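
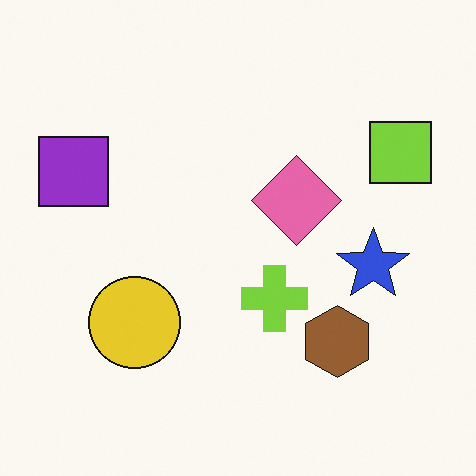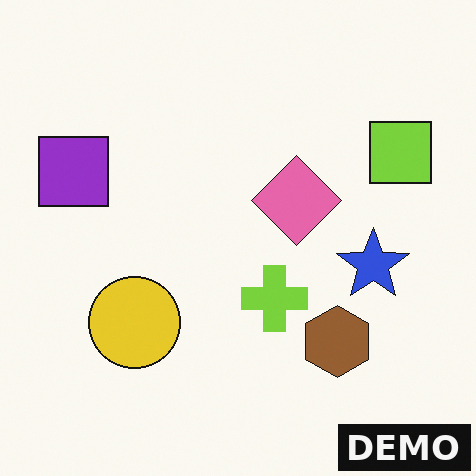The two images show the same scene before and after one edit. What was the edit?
Watermarked with the text "DEMO" in the lower-right corner.

A dark label reading "DEMO" appears in the lower-right corner.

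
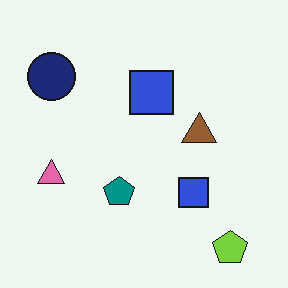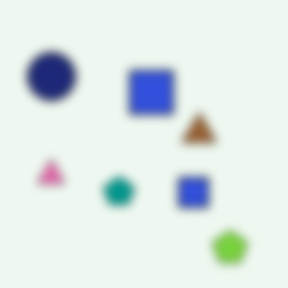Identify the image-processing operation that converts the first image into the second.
Heavily blurred.

Shape edges and outlines are uniformly softened across the whole image.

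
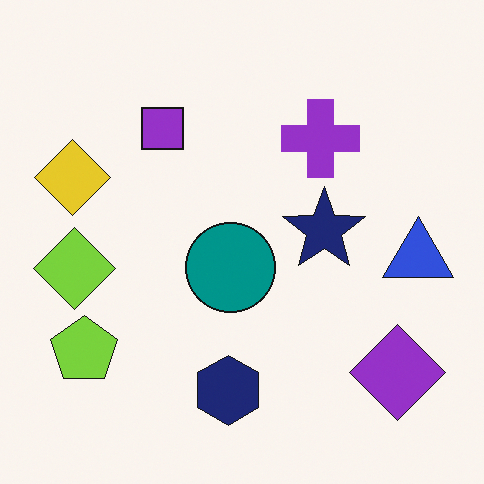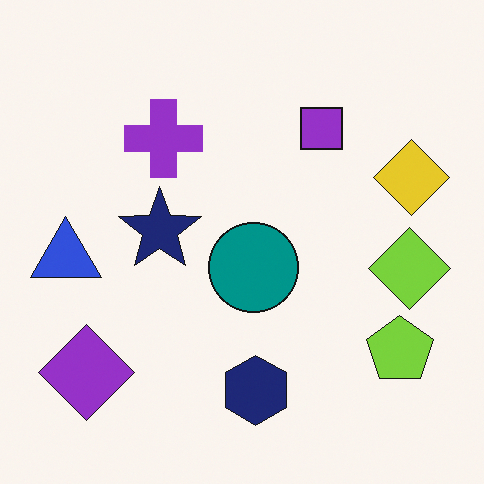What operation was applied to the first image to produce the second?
It was flipped horizontally (left ↔ right).

The blue triangle is in the right of the first image and the left of the second — shapes on opposite sides of the vertical midline have swapped in a mirror flip.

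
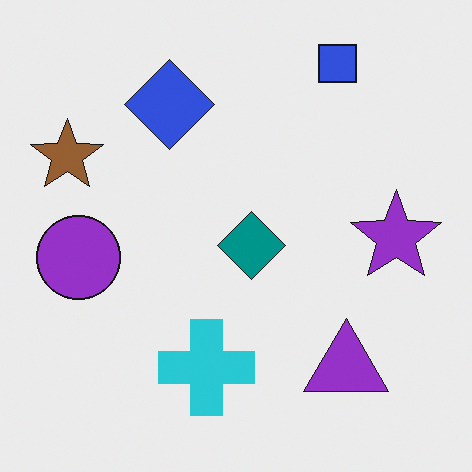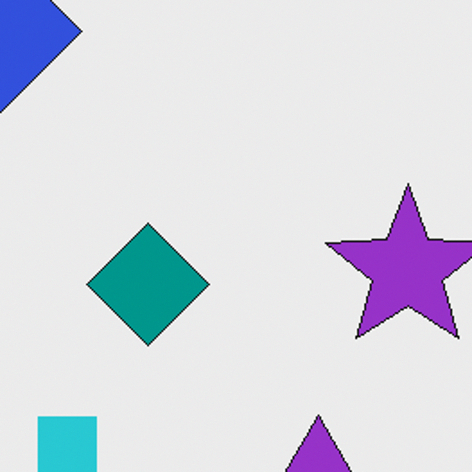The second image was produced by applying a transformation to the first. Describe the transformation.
The transformation is: cropped to a noticeably smaller region and rescaled.

The visible shapes are larger and the field of view is narrower; shapes near the original edges may be partly or wholly outside the frame — a crop-and-rescale.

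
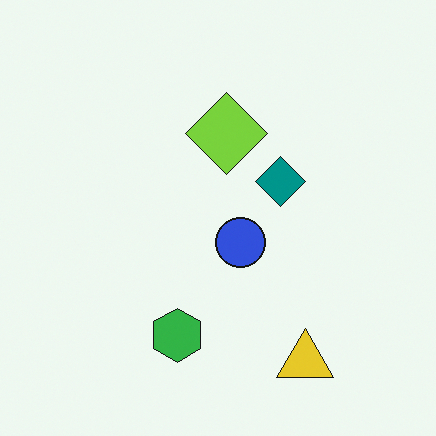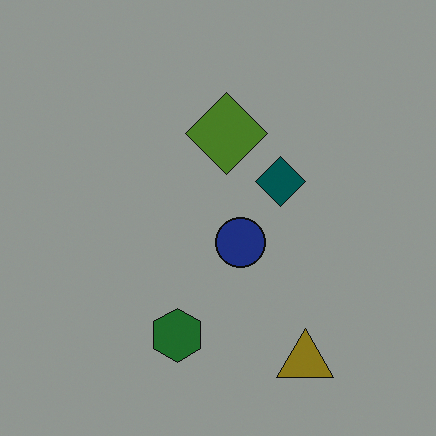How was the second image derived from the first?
Darkened a lot.

Every pixel — background and shapes alike — is uniformly darkened.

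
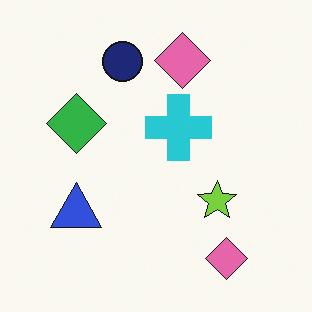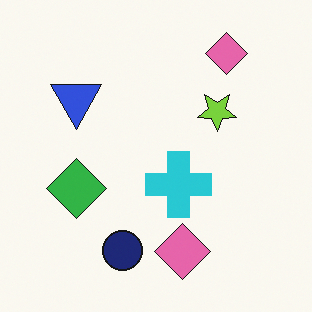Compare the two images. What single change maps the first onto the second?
The image was flipped vertically (top ↔ bottom).

The navy circle is in the top of the first image and the bottom of the second — shapes on opposite sides of the horizontal midline have swapped in a mirror flip.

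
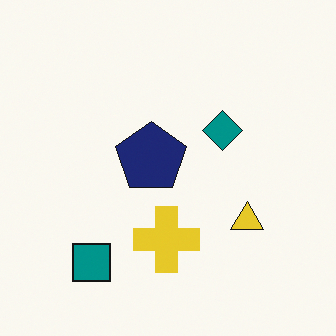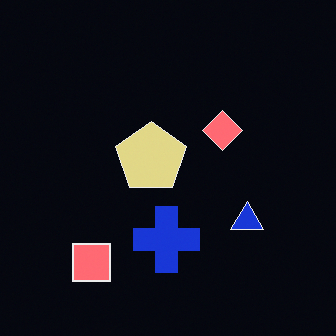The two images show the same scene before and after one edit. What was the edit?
The second image is the first color-inverted (negative).

The light background has become dark and every shape's color is its complement — a photographic negative.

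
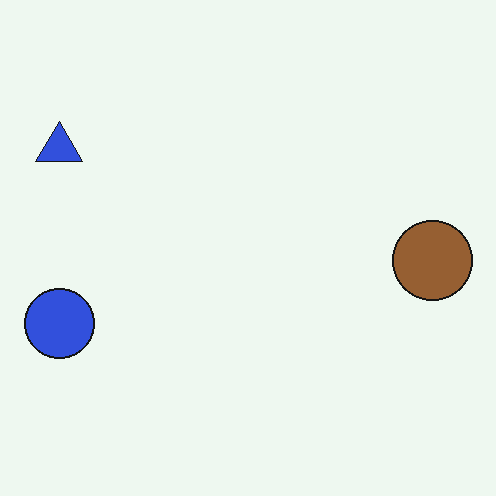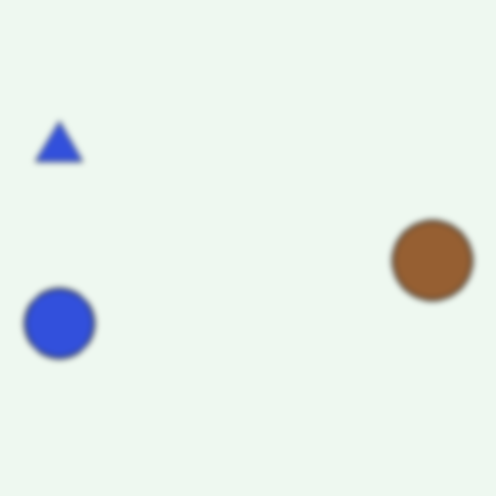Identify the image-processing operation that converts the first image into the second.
The image was moderately blurred.

Shape edges and outlines are uniformly softened across the whole image.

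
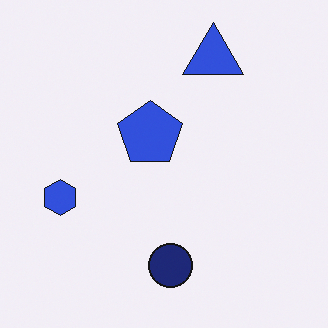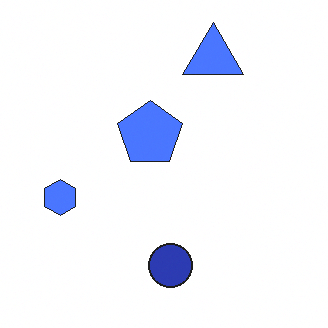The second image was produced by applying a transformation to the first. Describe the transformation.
It was noticeably brightened.

Every pixel — background and shapes alike — is uniformly brightened.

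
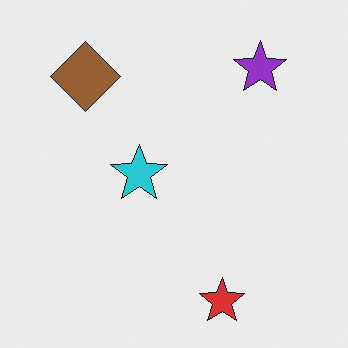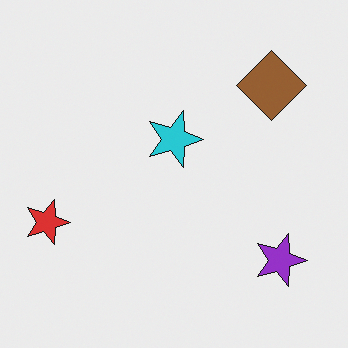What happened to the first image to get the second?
The transformation is: rotated 90° clockwise.

The purple star sits in the top-right of the first image and the bottom-right of the second — consistent with a whole-image 90° clockwise rotation.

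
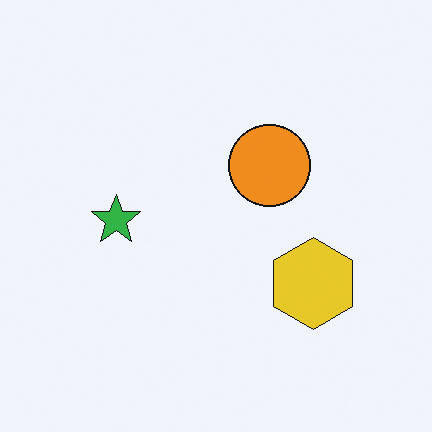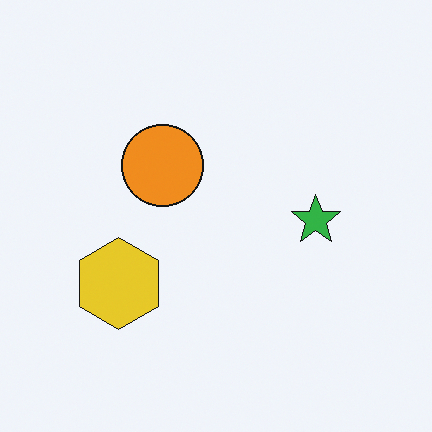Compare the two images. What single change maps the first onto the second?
The second image is the first flipped horizontally (left ↔ right).

The green star is in the left of the first image and the right of the second — shapes on opposite sides of the vertical midline have swapped in a mirror flip.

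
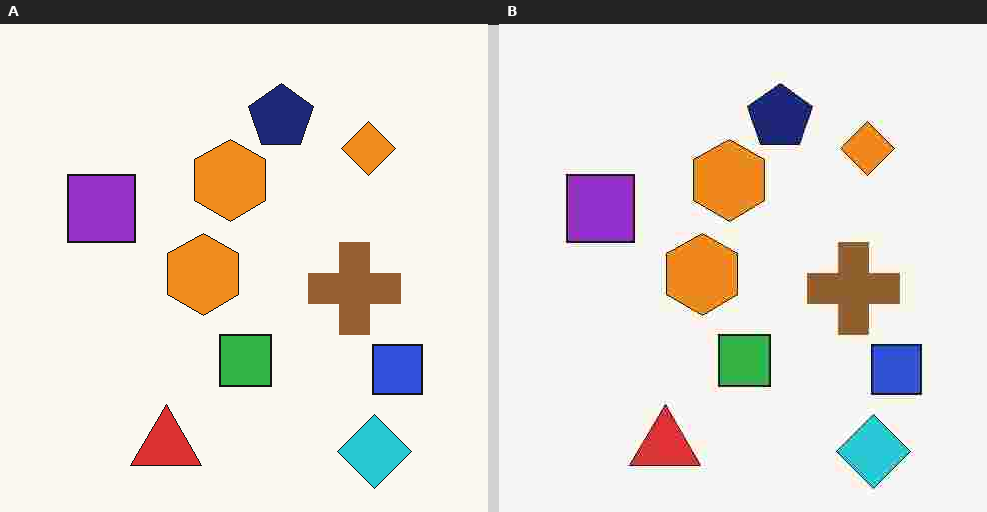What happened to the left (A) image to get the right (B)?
The right (B) image is the left (A) degraded with heavy JPEG compression.

Blocky 8×8 compression artifacts appear around shape edges and the flat background shows ringing — characteristic JPEG degradation.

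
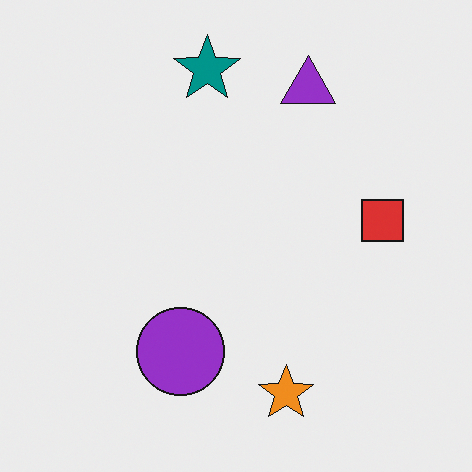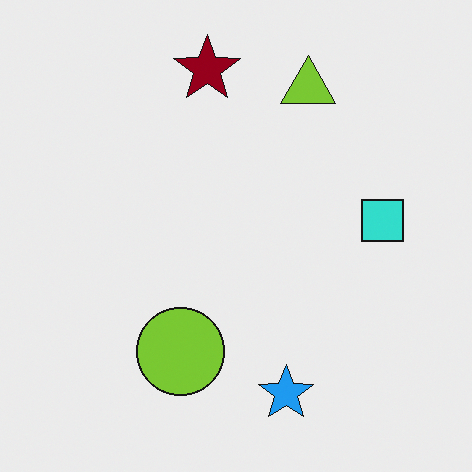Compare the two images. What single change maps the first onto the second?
The second image is the first hue-shifted by a large amount.

Every shape's color has rotated by the same amount around the hue wheel — a uniform hue shift.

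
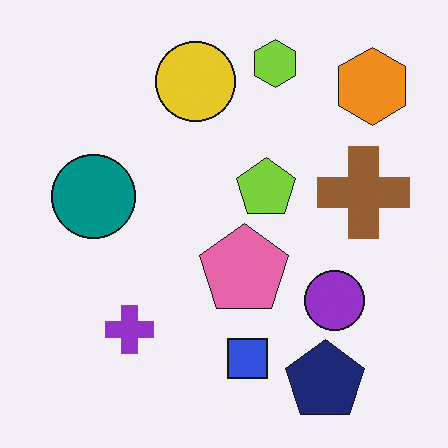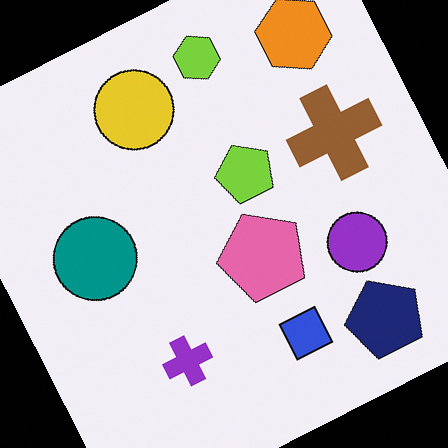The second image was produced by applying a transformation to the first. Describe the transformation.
The image was rotated counter-clockwise by a moderate amount.

Every shape is tilted by the same angle and the image corners show triangular fill wedges — a whole-image rotation by a non-right angle.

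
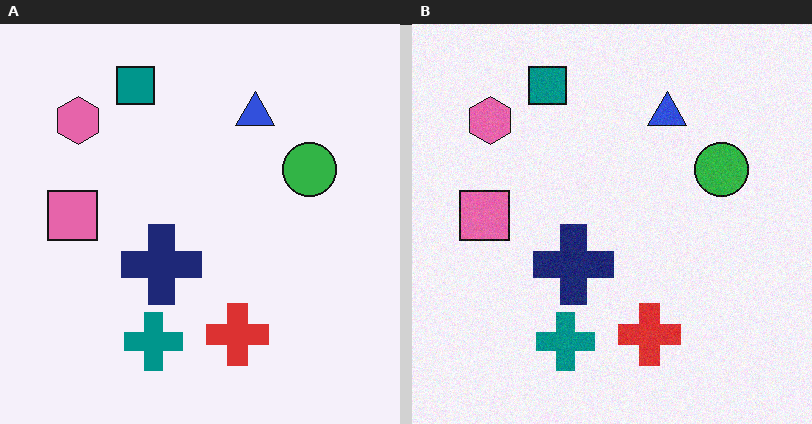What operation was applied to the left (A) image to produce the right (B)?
This is the original image degraded with a light layer of grain.

Random speckle covers the whole image, including the flat background.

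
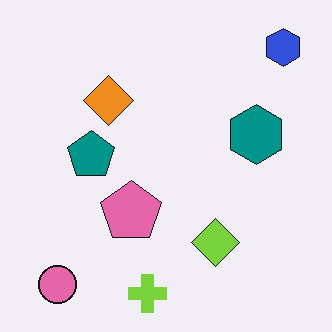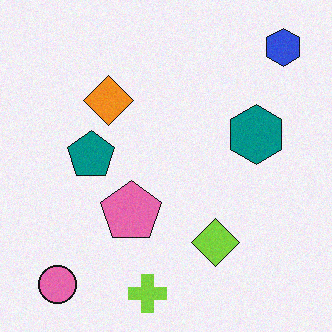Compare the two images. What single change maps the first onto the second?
Degraded with a light layer of grain.

Random speckle covers the whole image, including the flat background.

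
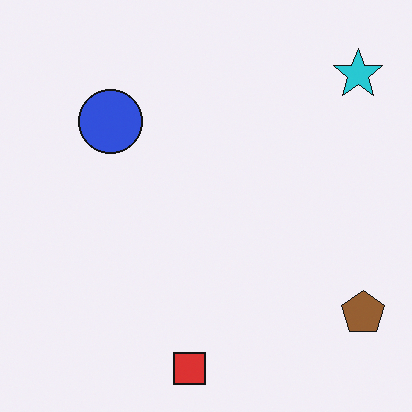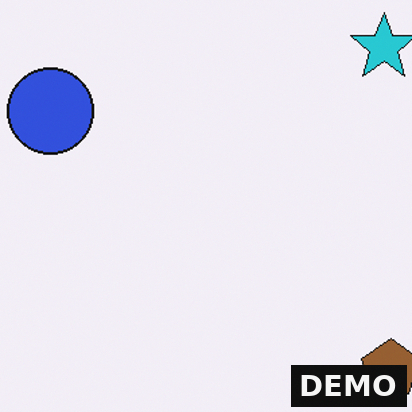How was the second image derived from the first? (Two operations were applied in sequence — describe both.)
The transformation is: cropped slightly and scaled back up, then watermarked with the text "DEMO" in the lower-right corner.

The visible shapes are larger and the field of view is narrower; shapes near the original edges may be partly or wholly outside the frame — a crop-and-rescale. A dark label reading "DEMO" appears in the lower-right corner.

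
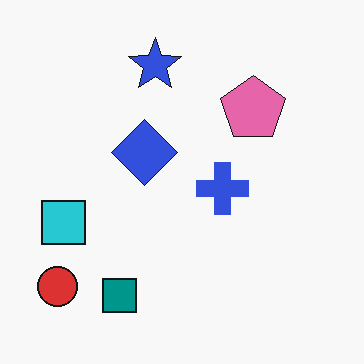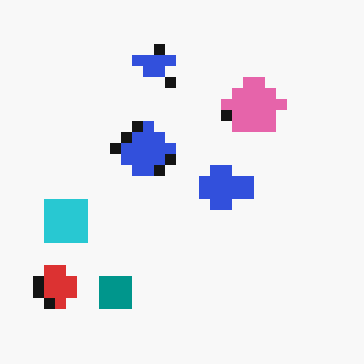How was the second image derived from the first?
The second image is the first coarsely pixelated.

Shapes are reduced to large square blocks; fine edges and outlines are lost — a downscale-then-upscale (mosaic) effect.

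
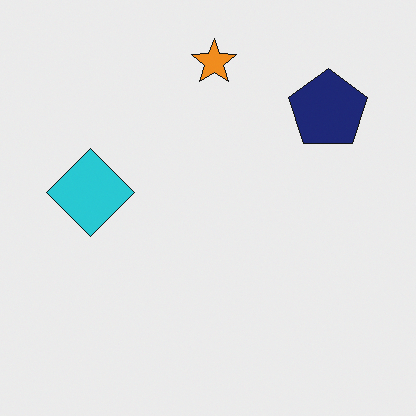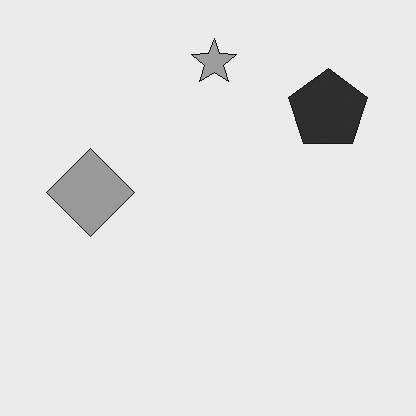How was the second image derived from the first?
It was converted to grayscale.

All color is removed — every shape is now a shade of grey.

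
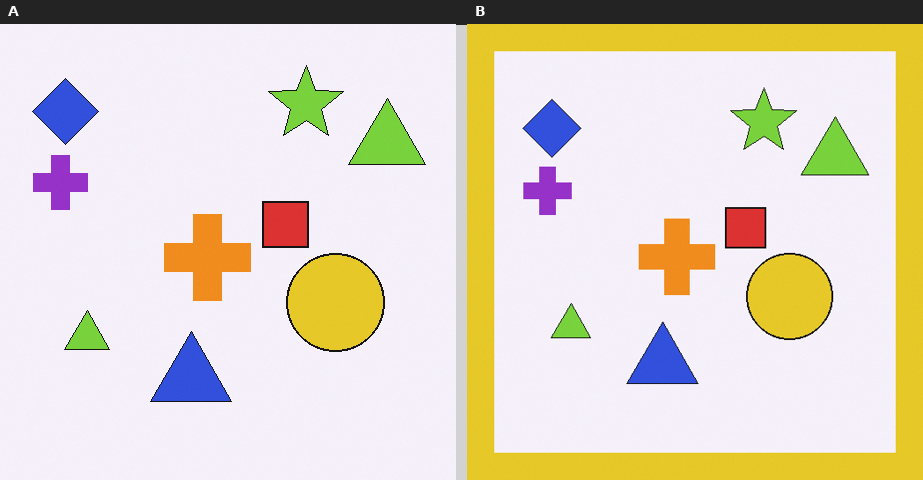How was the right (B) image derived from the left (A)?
The image was framed with a yellow border.

A solid yellow frame runs around the edge of the right (B) image, with the content slightly shrunk inside it.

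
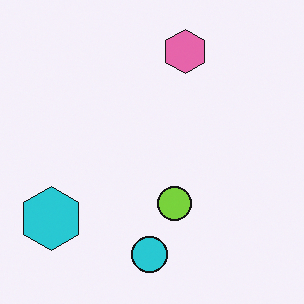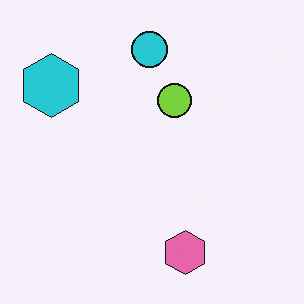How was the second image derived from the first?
The transformation is: flipped vertically (top ↔ bottom).

The cyan circle is in the bottom of the first image and the top of the second — shapes on opposite sides of the horizontal midline have swapped in a mirror flip.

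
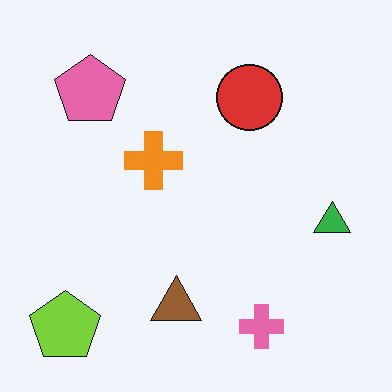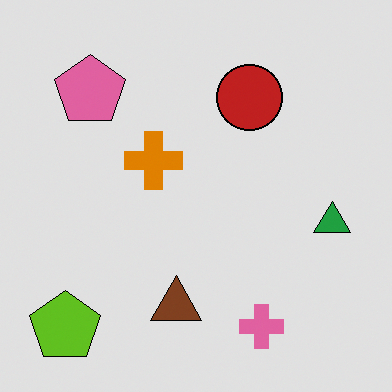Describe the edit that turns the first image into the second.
This is the original image posterized to a reduced palette.

Each flat color has snapped to a coarser quantized level — most visibly, the near-white background has dropped to a flat grey.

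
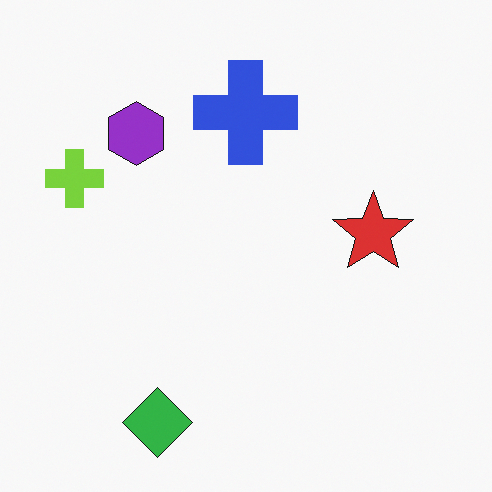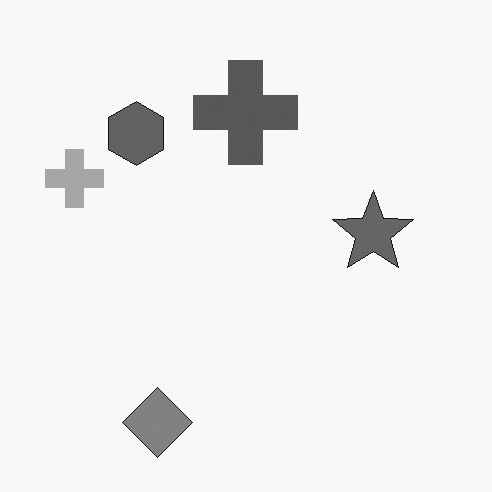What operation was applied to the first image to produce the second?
The transformation is: converted to grayscale.

All color is removed — every shape is now a shade of grey.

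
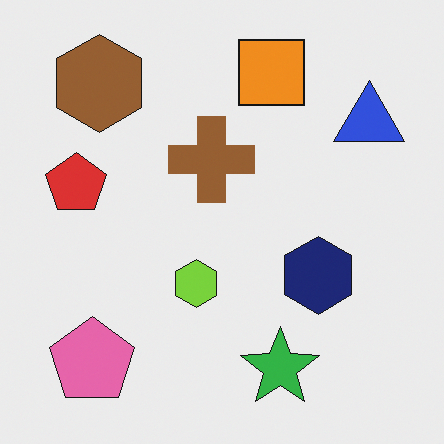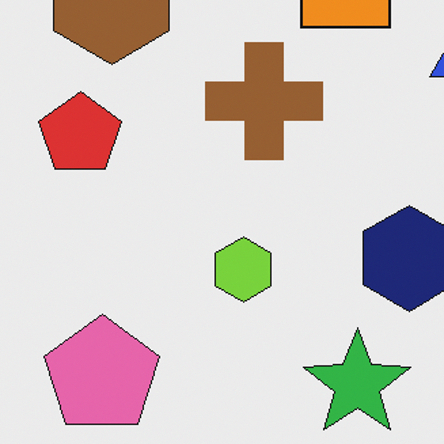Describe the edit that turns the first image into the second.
The second image is the first cropped to a modestly smaller region and rescaled.

The visible shapes are larger and the field of view is narrower; shapes near the original edges may be partly or wholly outside the frame — a crop-and-rescale.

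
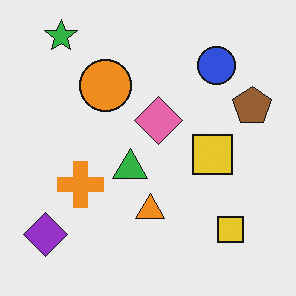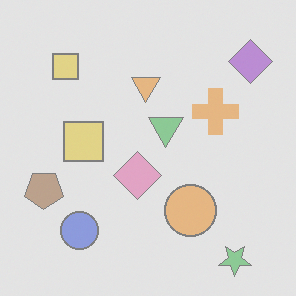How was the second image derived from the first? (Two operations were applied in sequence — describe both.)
The image was rotated 180°, then washed out (contrast reduced).

The green star sits in the top-left of the first image and the bottom-right of the second — consistent with a whole-image 180° rotation. Tones are pushed toward mid-grey across the whole image — a global contrast change.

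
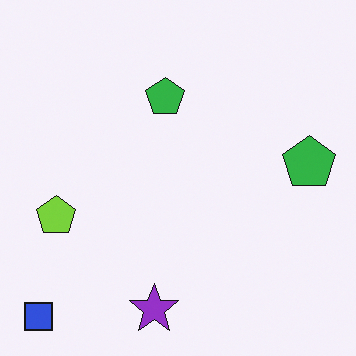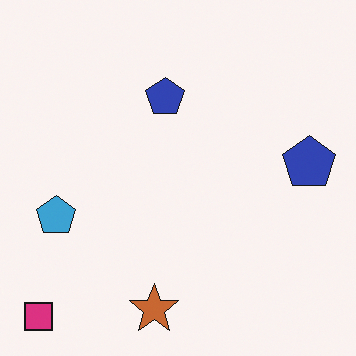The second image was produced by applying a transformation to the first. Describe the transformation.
Hue-shifted noticeably.

Every shape's color has rotated by the same amount around the hue wheel — a uniform hue shift.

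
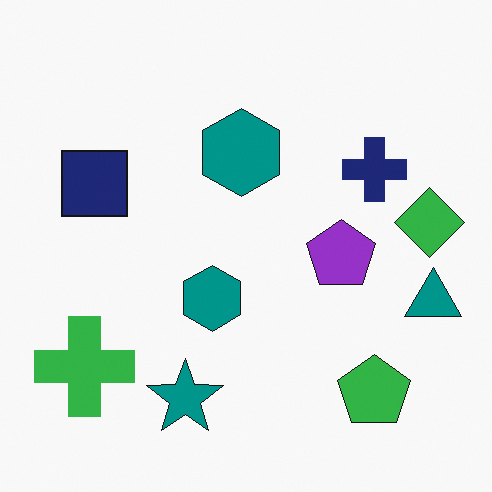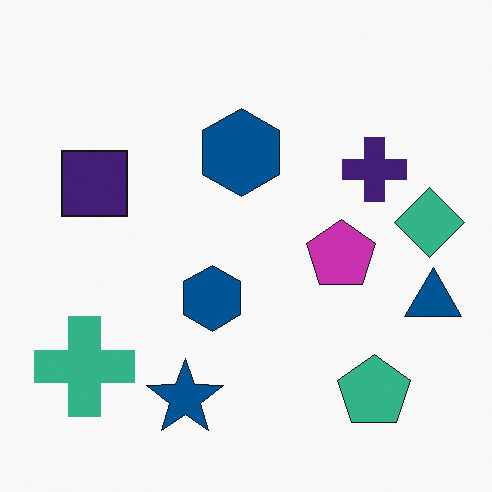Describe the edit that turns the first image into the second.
This is the original image hue-shifted slightly.

Every shape's color has rotated by the same amount around the hue wheel — a uniform hue shift.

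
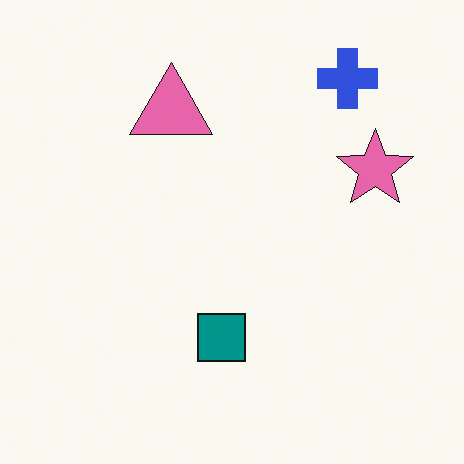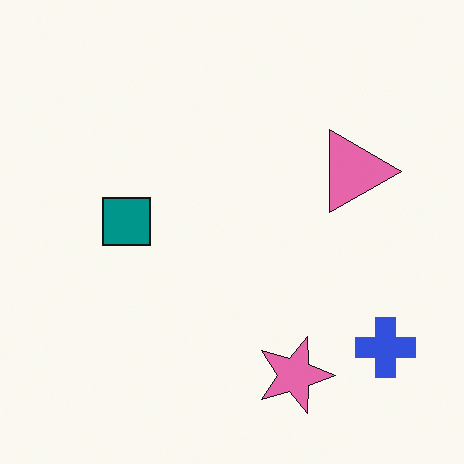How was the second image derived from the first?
The second image is the first rotated 90° clockwise.

The blue cross sits in the top-right of the first image and the bottom-right of the second — consistent with a whole-image 90° clockwise rotation.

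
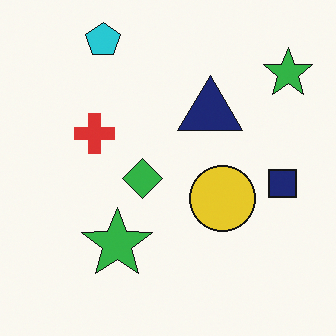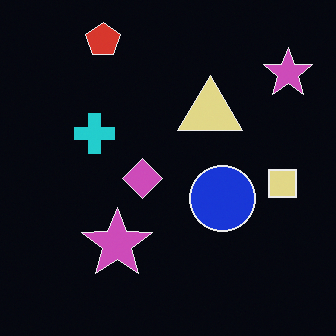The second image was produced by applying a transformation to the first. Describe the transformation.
The transformation is: color-inverted (negative).

The light background has become dark and every shape's color is its complement — a photographic negative.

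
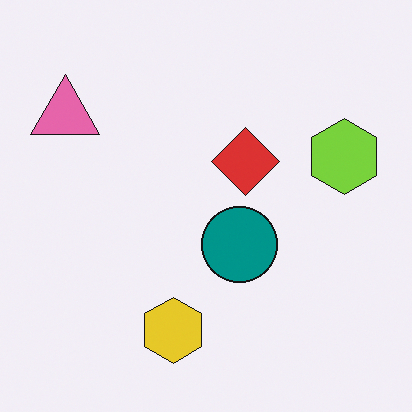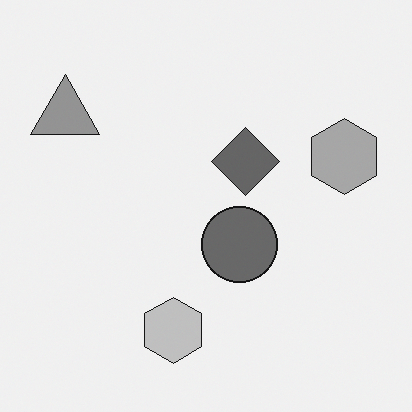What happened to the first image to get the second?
Converted to grayscale.

All color is removed — every shape is now a shade of grey.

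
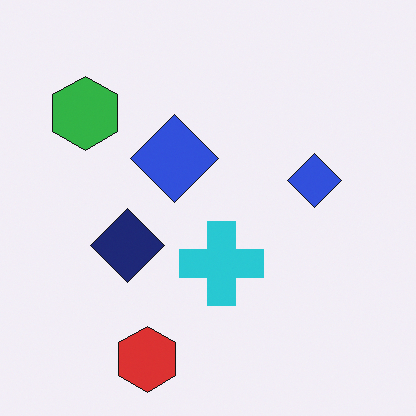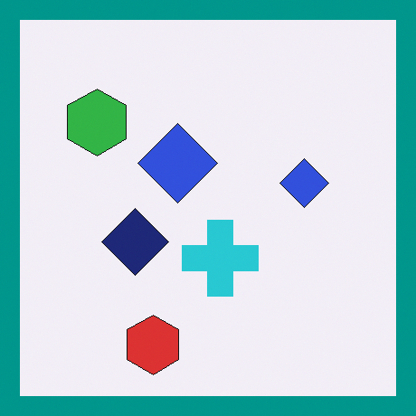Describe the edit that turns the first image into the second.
The transformation is: framed with a teal border.

A solid teal frame runs around the edge of the second image, with the content slightly shrunk inside it.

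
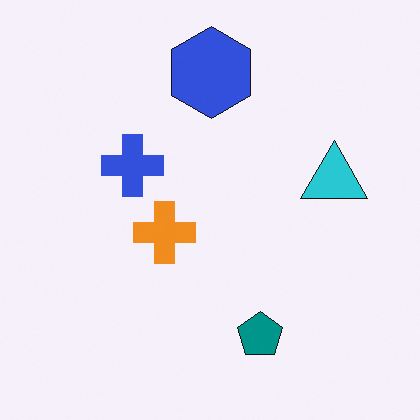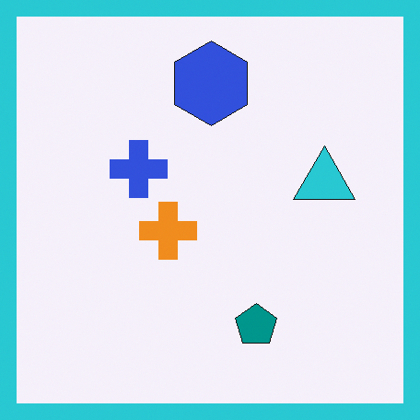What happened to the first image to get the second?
The image was framed with a cyan border.

A solid cyan frame runs around the edge of the second image, with the content slightly shrunk inside it.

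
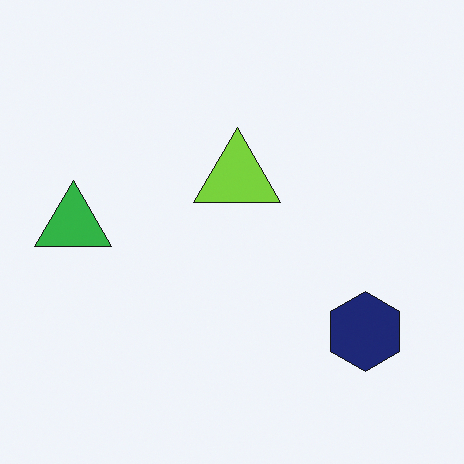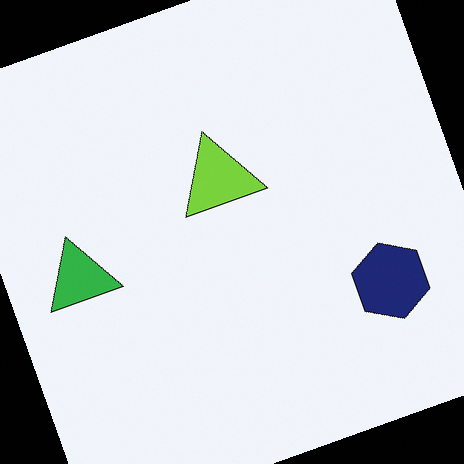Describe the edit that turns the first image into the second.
It was rotated counter-clockwise by a moderate amount.

Every shape is tilted by the same angle and the image corners show triangular fill wedges — a whole-image rotation by a non-right angle.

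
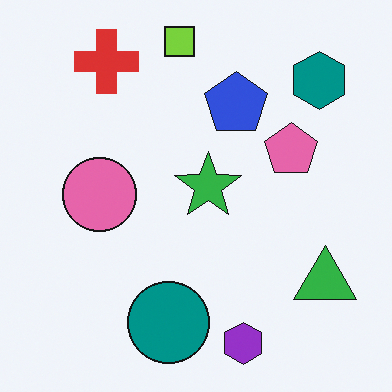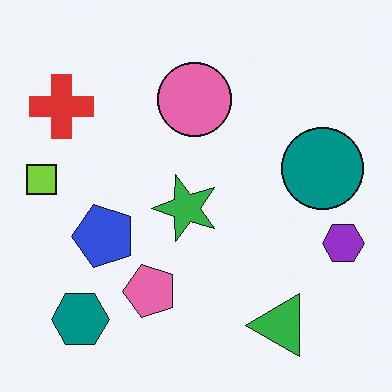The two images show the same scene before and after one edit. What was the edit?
The second image is the first transposed (reflected across the top-left ↔ bottom-right diagonal).

Shapes have swapped their row and column positions — what was in the top-right is now in the bottom-left — a diagonal reflection.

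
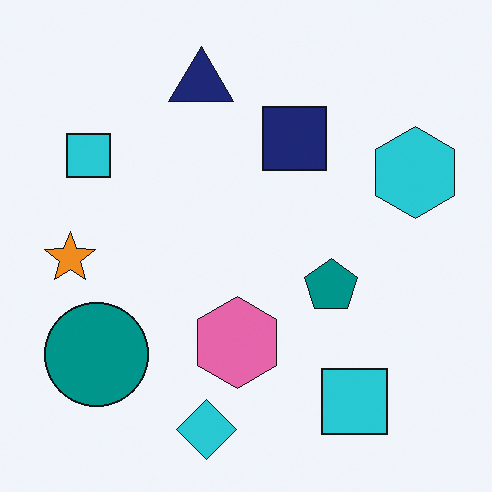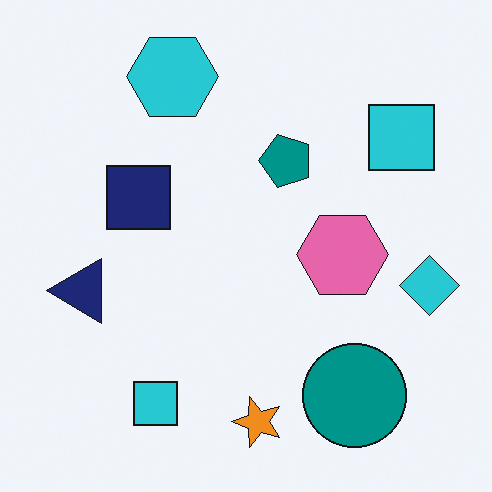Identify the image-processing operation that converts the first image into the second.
The transformation is: rotated 90° counter-clockwise.

The cyan diamond sits in the bottom of the first image and the right of the second — consistent with a whole-image 90° counter-clockwise rotation.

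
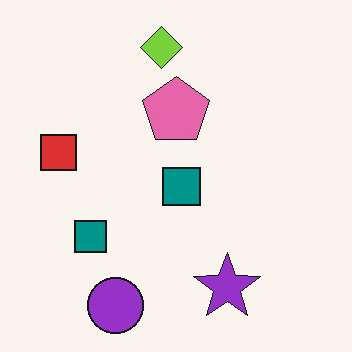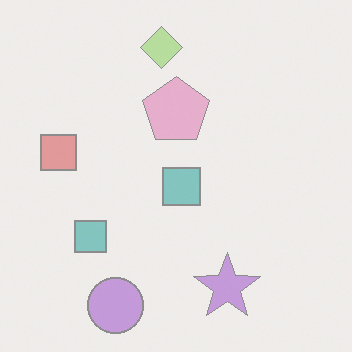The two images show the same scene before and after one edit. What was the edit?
It was washed out (contrast reduced).

Tones are pushed toward mid-grey across the whole image — a global contrast change.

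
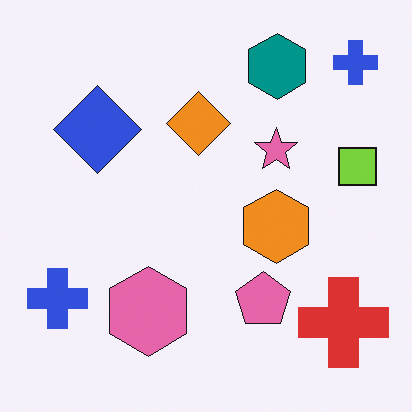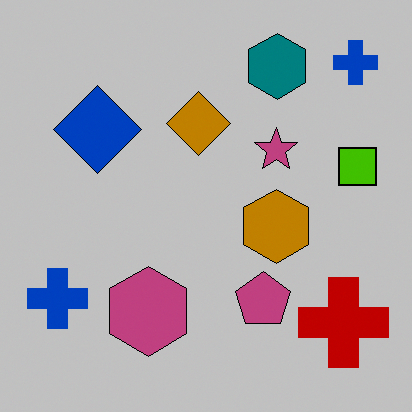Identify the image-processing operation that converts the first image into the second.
Aggressively posterized.

Each flat color has snapped to a coarser quantized level — most visibly, the near-white background has dropped to a flat grey.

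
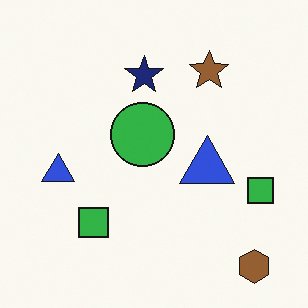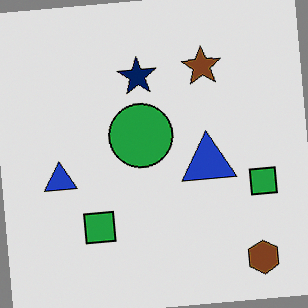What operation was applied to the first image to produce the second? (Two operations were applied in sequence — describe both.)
The image was rotated counter-clockwise by a few degrees, then moderately posterized.

Every shape is tilted by the same angle and the image corners show triangular fill wedges — a whole-image rotation by a non-right angle. Each flat color has snapped to a coarser quantized level — most visibly, the near-white background has dropped to a flat grey.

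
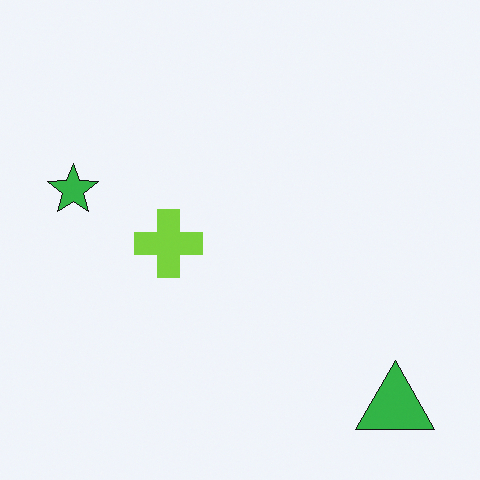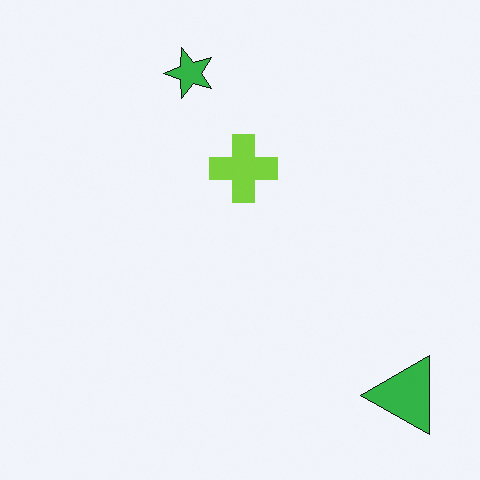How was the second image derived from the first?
The transformation is: transposed (reflected across the top-left ↔ bottom-right diagonal).

Shapes have swapped their row and column positions — what was in the top-right is now in the bottom-left — a diagonal reflection.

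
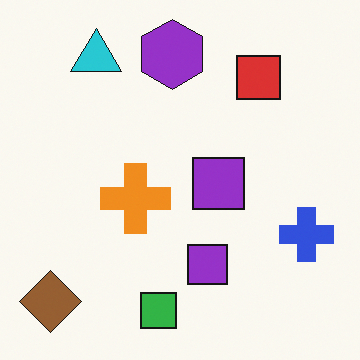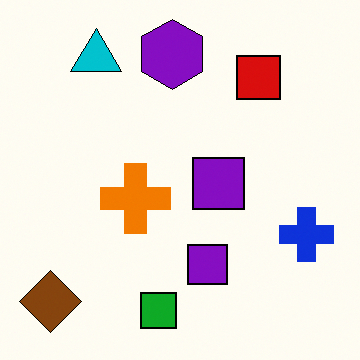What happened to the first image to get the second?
This is the original image given slightly increased contrast.

Tones are pushed away from mid-grey across the whole image — a global contrast change.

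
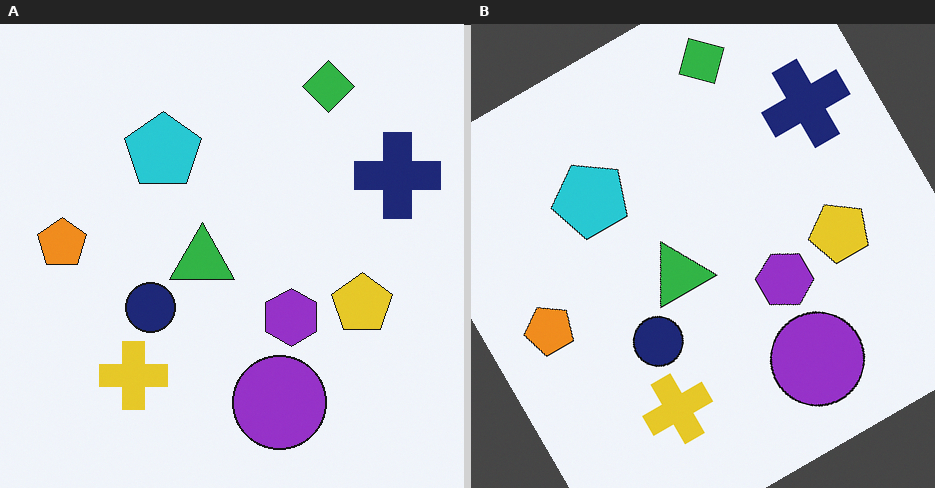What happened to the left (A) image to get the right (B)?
This is the original image rotated counter-clockwise by a large amount — several tens of degrees.

Every shape is tilted by the same angle and the image corners show triangular fill wedges — a whole-image rotation by a non-right angle.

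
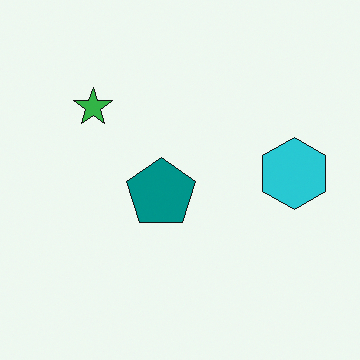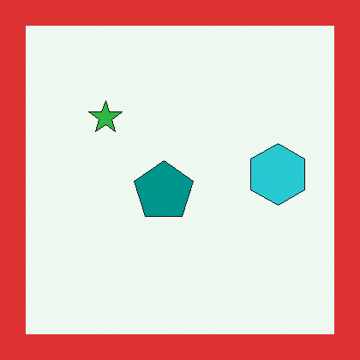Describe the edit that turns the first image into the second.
The second image is the first framed with a red border.

A solid red frame runs around the edge of the second image, with the content slightly shrunk inside it.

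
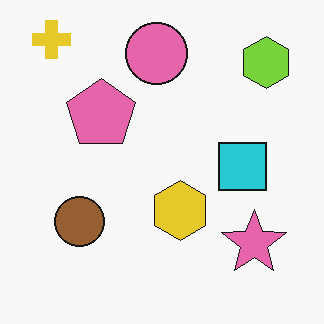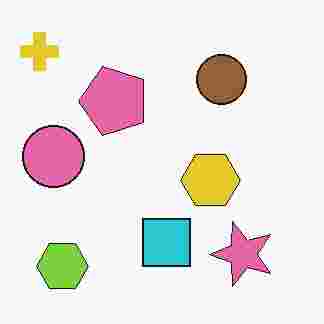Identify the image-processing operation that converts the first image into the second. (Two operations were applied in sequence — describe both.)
Heavily JPEG-compressed with obvious blocking artifacts, then transposed (reflected across the top-left ↔ bottom-right diagonal).

Blocky 8×8 compression artifacts appear around shape edges and the flat background shows ringing — characteristic JPEG degradation. Shapes have swapped their row and column positions — what was in the top-right is now in the bottom-left — a diagonal reflection.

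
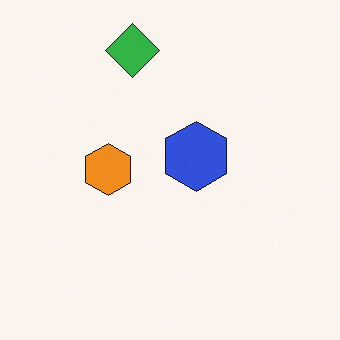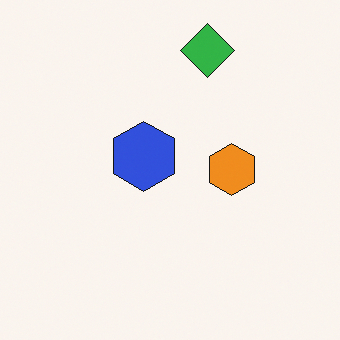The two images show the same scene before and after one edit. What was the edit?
The image was flipped horizontally (left ↔ right).

The orange hexagon is in the left of the first image and the right of the second — shapes on opposite sides of the vertical midline have swapped in a mirror flip.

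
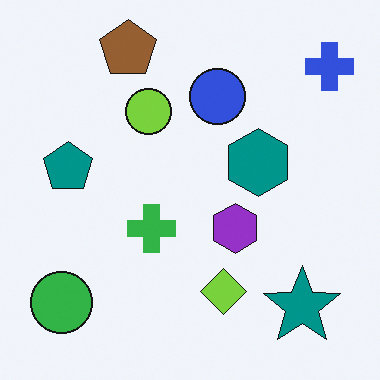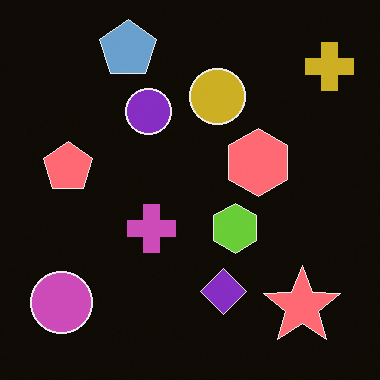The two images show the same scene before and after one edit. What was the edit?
The second image is the first color-inverted (negative).

The light background has become dark and every shape's color is its complement — a photographic negative.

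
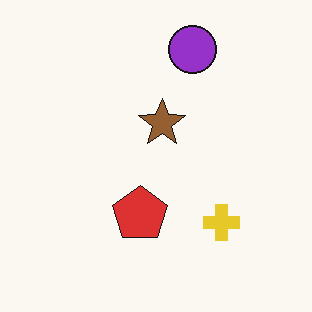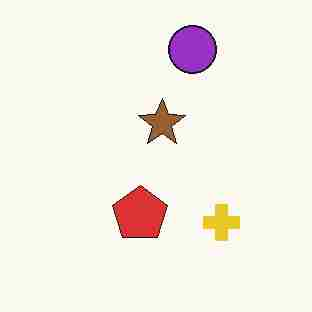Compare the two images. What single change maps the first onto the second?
Heavily JPEG-compressed with obvious blocking artifacts.

Blocky 8×8 compression artifacts appear around shape edges and the flat background shows ringing — characteristic JPEG degradation.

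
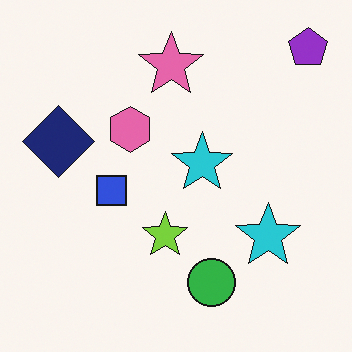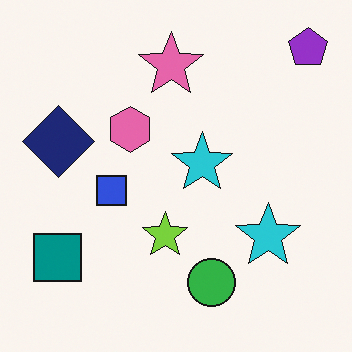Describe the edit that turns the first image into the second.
The transformation is: overlaid with an additional teal square.

A teal square appears in the second image that is absent from the first.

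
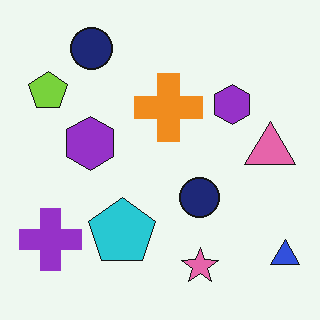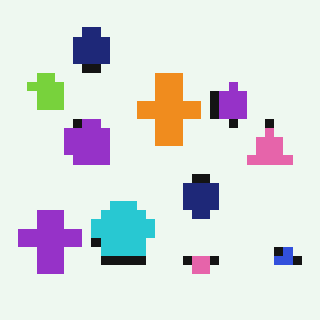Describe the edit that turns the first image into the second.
The image was heavily pixelated into large blocks.

Shapes are reduced to large square blocks; fine edges and outlines are lost — a downscale-then-upscale (mosaic) effect.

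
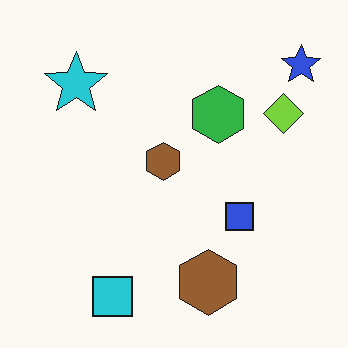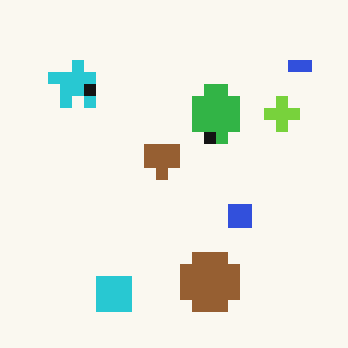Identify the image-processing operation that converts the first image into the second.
This is the original image coarsely pixelated.

Shapes are reduced to large square blocks; fine edges and outlines are lost — a downscale-then-upscale (mosaic) effect.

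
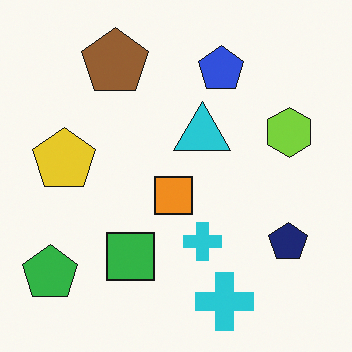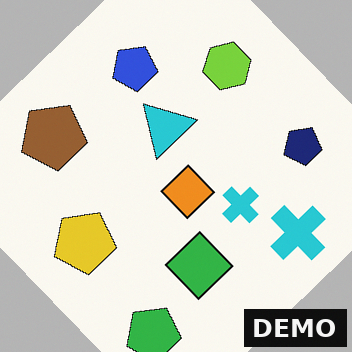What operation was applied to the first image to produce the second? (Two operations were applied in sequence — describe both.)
The image was rotated counter-clockwise by a large amount — several tens of degrees, then watermarked with the text "DEMO" in the lower-right corner.

Every shape is tilted by the same angle and the image corners show triangular fill wedges — a whole-image rotation by a non-right angle. A dark label reading "DEMO" appears in the lower-right corner.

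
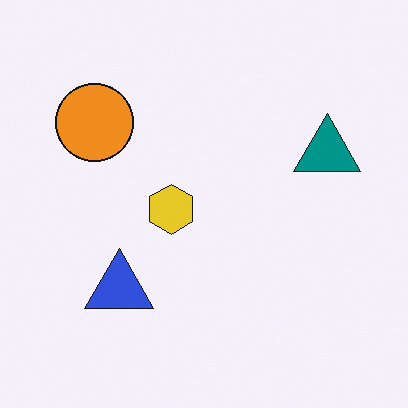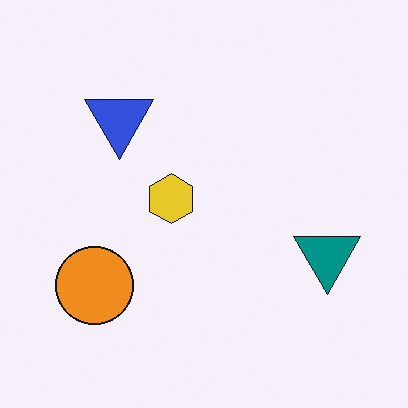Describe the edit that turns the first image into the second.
It was flipped vertically (top ↔ bottom).

The blue triangle is in the bottom-left of the first image and the top-left of the second — shapes on opposite sides of the horizontal midline have swapped in a mirror flip.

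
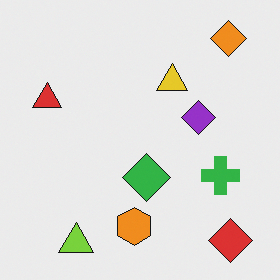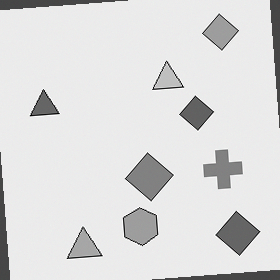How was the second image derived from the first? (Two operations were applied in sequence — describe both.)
Rotated counter-clockwise by a slight angle, then converted to grayscale.

Every shape is tilted by the same angle and the image corners show triangular fill wedges — a whole-image rotation by a non-right angle. All color is removed — every shape is now a shade of grey.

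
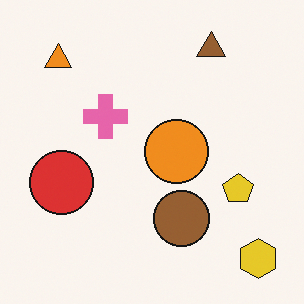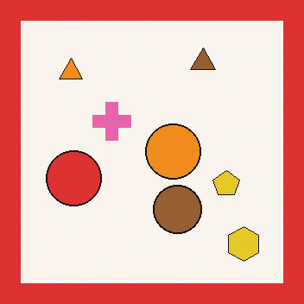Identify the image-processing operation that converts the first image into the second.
This is the original image framed with a red border.

A solid red frame runs around the edge of the second image, with the content slightly shrunk inside it.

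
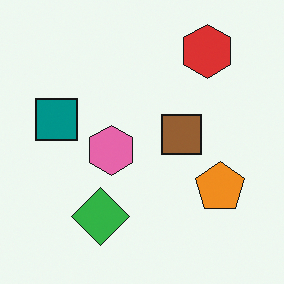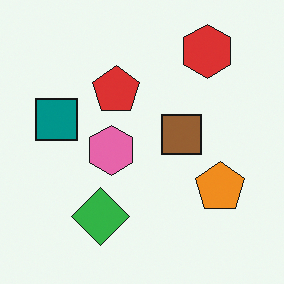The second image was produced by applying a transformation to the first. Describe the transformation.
The image was overlaid with an additional red pentagon.

A red pentagon appears in the second image that is absent from the first.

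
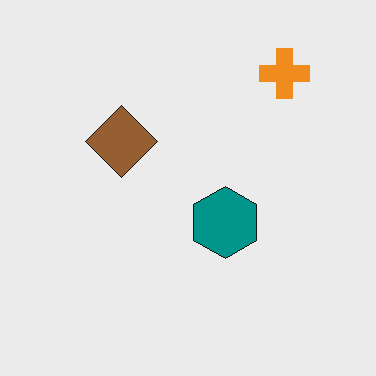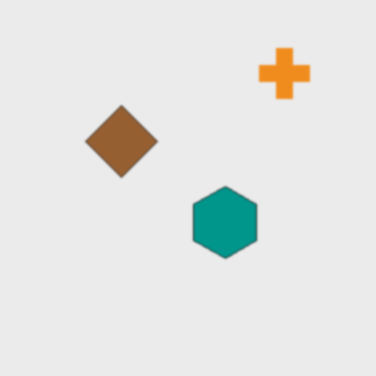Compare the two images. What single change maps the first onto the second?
Given a subtle gaussian blur.

Shape edges and outlines are uniformly softened across the whole image.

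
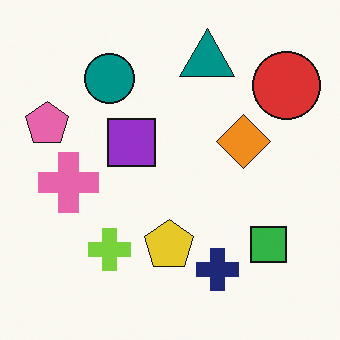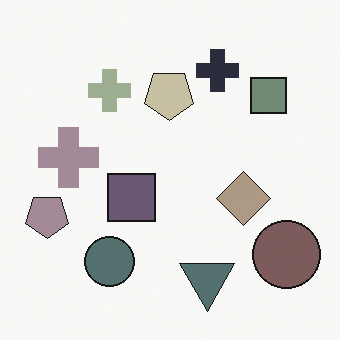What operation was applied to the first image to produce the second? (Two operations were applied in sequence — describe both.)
The image was heavily desaturated, then flipped vertically (top ↔ bottom).

All colors are more muted and greyish — a global saturation change. The teal triangle is in the top of the first image and the bottom of the second — shapes on opposite sides of the horizontal midline have swapped in a mirror flip.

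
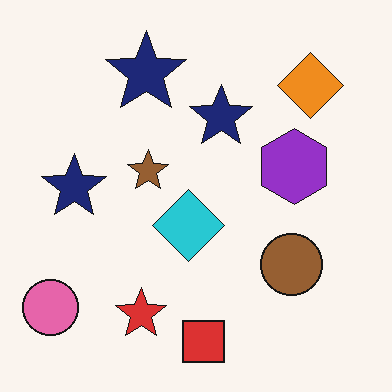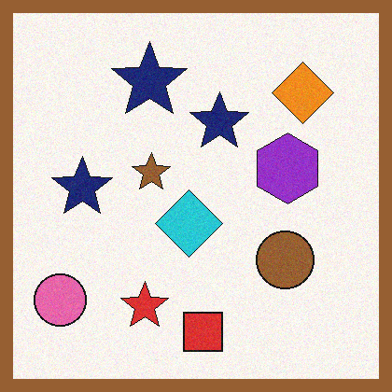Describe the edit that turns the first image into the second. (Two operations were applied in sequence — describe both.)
This is the original image degraded with a light layer of grain, then framed with a brown border.

Random speckle covers the whole image, including the flat background. A solid brown frame runs around the edge of the second image, with the content slightly shrunk inside it.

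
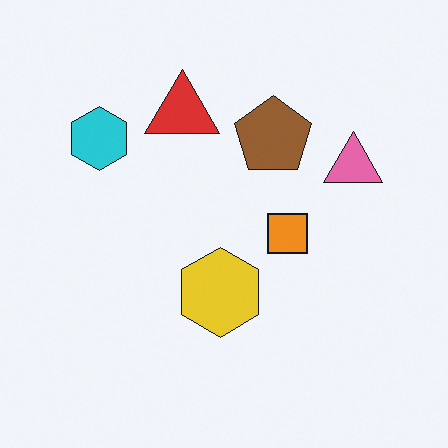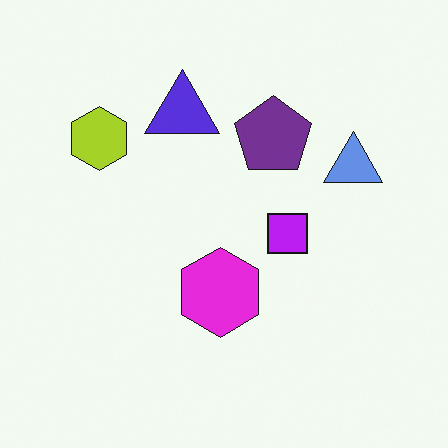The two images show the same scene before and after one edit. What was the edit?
Hue-shifted by a large amount.

Every shape's color has rotated by the same amount around the hue wheel — a uniform hue shift.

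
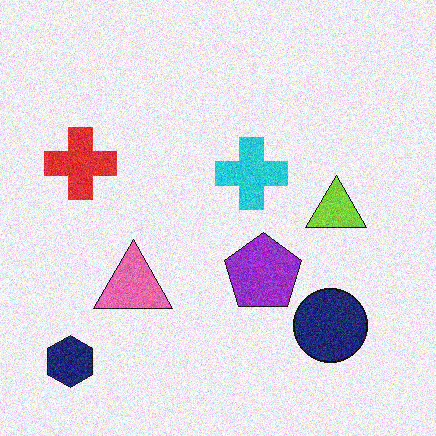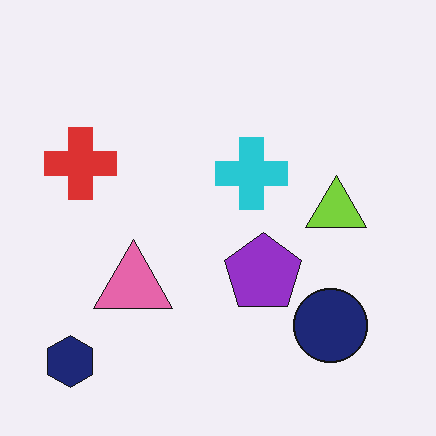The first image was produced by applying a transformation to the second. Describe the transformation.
The image was degraded with visible gaussian noise.

Random speckle covers the whole image, including the flat background.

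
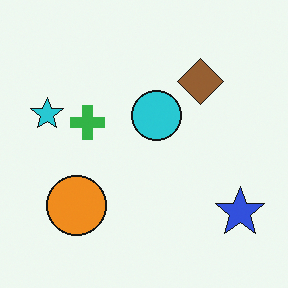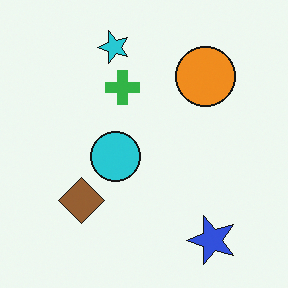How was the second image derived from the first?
It was transposed (reflected across the top-left ↔ bottom-right diagonal).

Shapes have swapped their row and column positions — what was in the top-right is now in the bottom-left — a diagonal reflection.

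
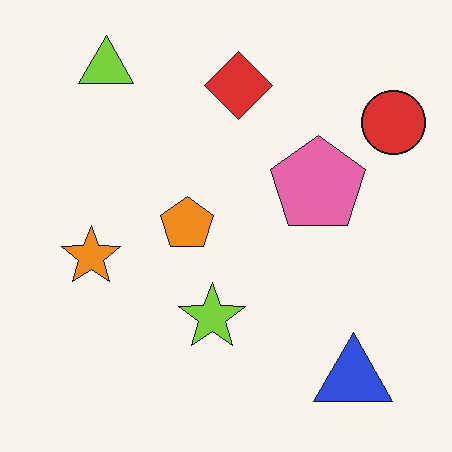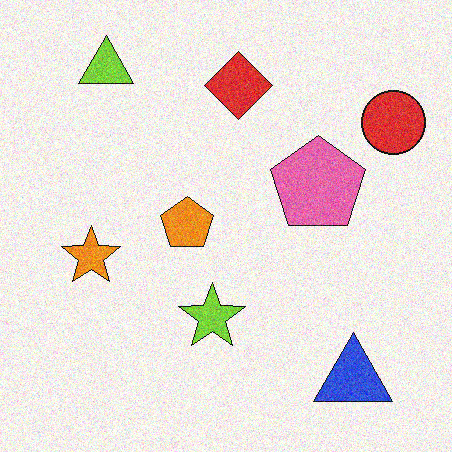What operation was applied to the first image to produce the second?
The image was degraded with visible gaussian noise.

Random speckle covers the whole image, including the flat background.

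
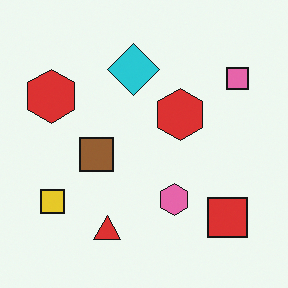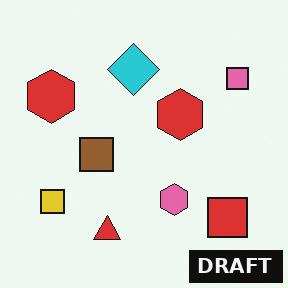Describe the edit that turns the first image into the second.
It was watermarked with the text "DRAFT" in the lower-right corner.

A dark label reading "DRAFT" appears in the lower-right corner.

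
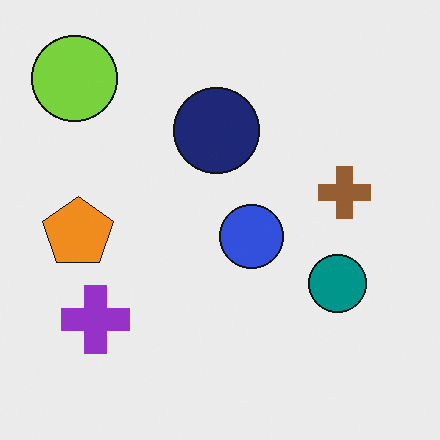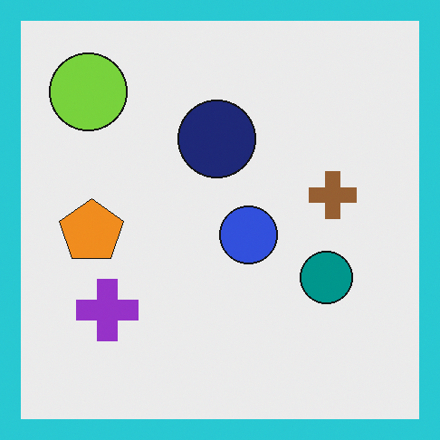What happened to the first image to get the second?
The transformation is: framed with a cyan border.

A solid cyan frame runs around the edge of the second image, with the content slightly shrunk inside it.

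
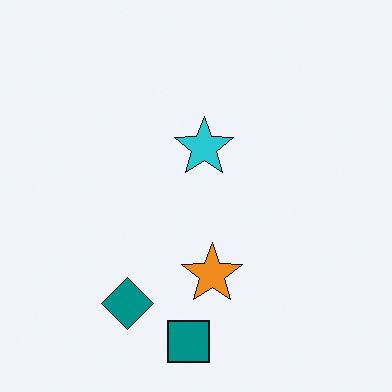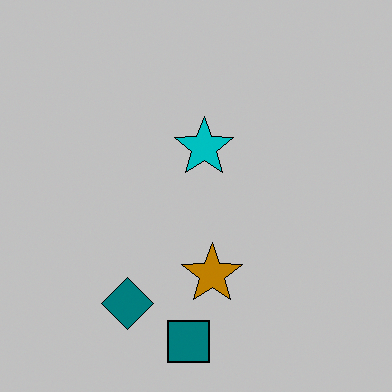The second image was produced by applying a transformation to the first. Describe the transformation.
The transformation is: heavily posterized to just a handful of flat colors.

Each flat color has snapped to a coarser quantized level — most visibly, the near-white background has dropped to a flat grey.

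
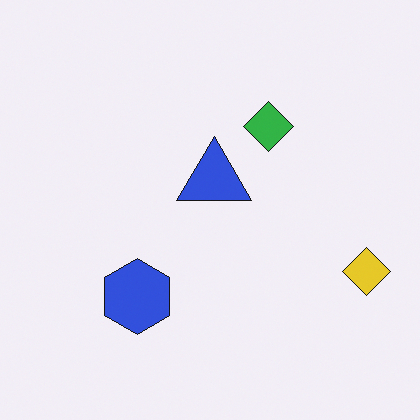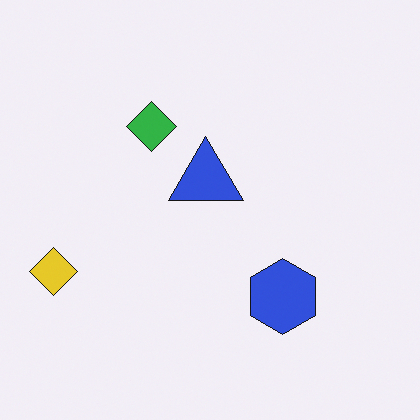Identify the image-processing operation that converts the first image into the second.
The transformation is: flipped horizontally (left ↔ right).

The yellow diamond is in the right of the first image and the left of the second — shapes on opposite sides of the vertical midline have swapped in a mirror flip.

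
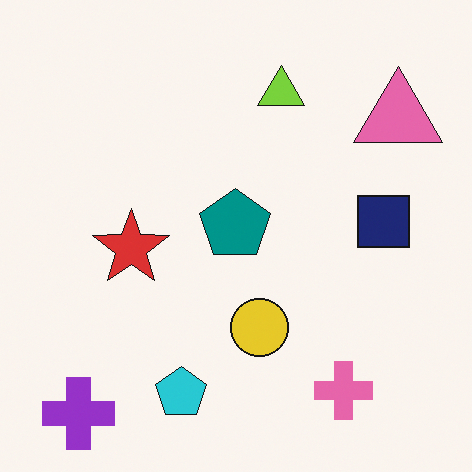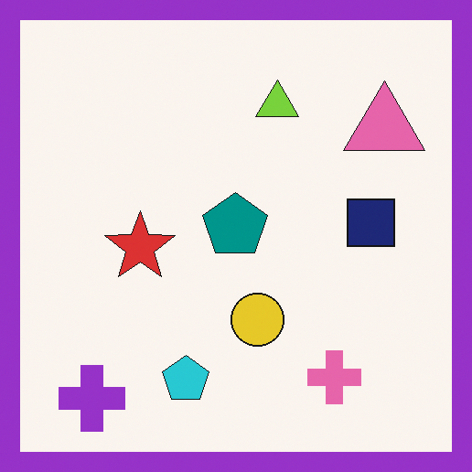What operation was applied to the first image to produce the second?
It was framed with a purple border.

A solid purple frame runs around the edge of the second image, with the content slightly shrunk inside it.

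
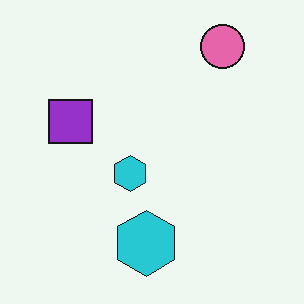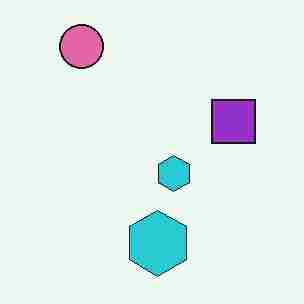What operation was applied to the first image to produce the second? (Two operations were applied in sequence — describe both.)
The image was flipped horizontally (left ↔ right), then degraded with heavy JPEG compression.

The purple square is in the left of the first image and the right of the second — shapes on opposite sides of the vertical midline have swapped in a mirror flip. Blocky 8×8 compression artifacts appear around shape edges and the flat background shows ringing — characteristic JPEG degradation.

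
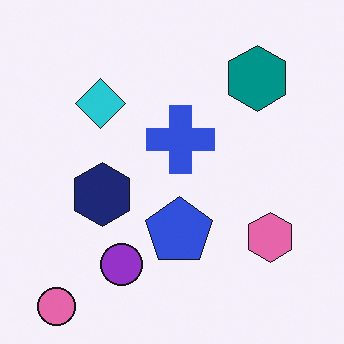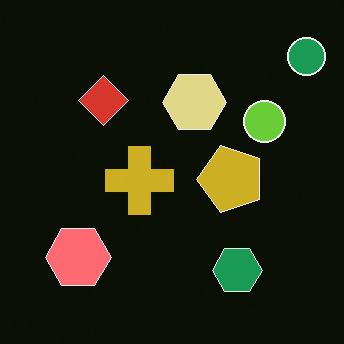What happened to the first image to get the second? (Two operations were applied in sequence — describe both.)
This is the original image color-inverted (negative), then transposed (reflected across the top-left ↔ bottom-right diagonal).

The light background has become dark and every shape's color is its complement — a photographic negative. Shapes have swapped their row and column positions — what was in the top-right is now in the bottom-left — a diagonal reflection.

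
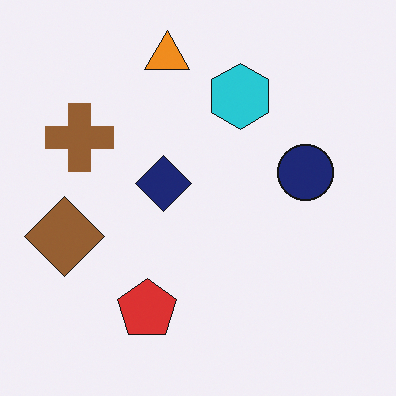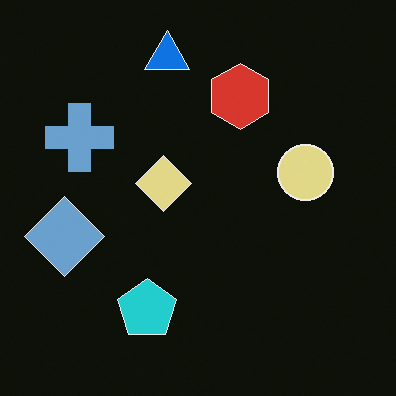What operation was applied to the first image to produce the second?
This is the original image color-inverted (negative).

The light background has become dark and every shape's color is its complement — a photographic negative.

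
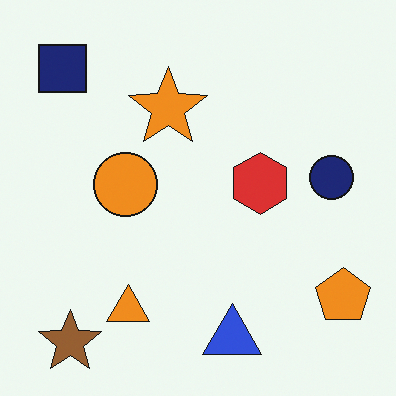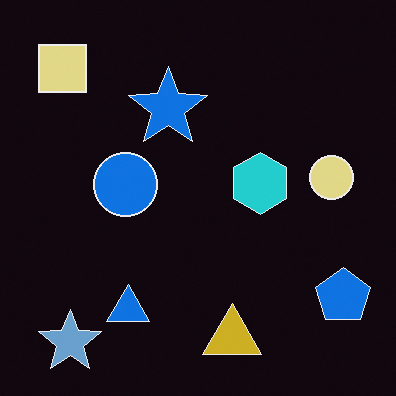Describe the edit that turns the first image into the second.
Color-inverted (negative).

The light background has become dark and every shape's color is its complement — a photographic negative.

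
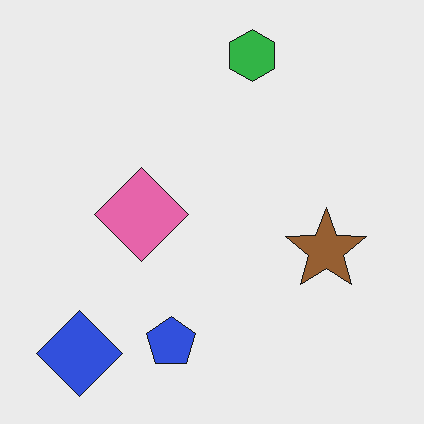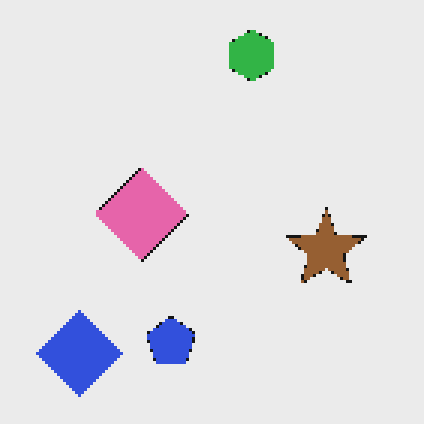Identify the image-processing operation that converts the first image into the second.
The transformation is: lightly pixelated (a mild mosaic effect).

Shapes are reduced to large square blocks; fine edges and outlines are lost — a downscale-then-upscale (mosaic) effect.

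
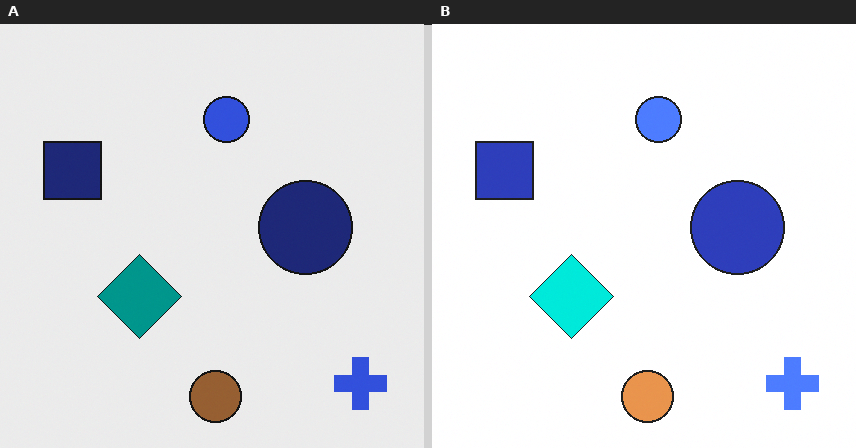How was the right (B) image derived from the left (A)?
It was substantially brightened.

Every pixel — background and shapes alike — is uniformly brightened.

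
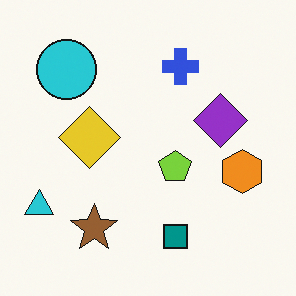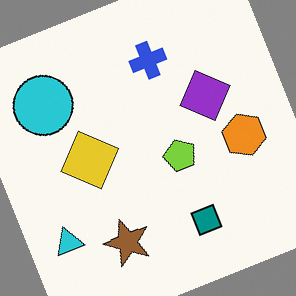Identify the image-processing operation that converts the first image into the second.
The image was rotated counter-clockwise by a clearly visible amount.

Every shape is tilted by the same angle and the image corners show triangular fill wedges — a whole-image rotation by a non-right angle.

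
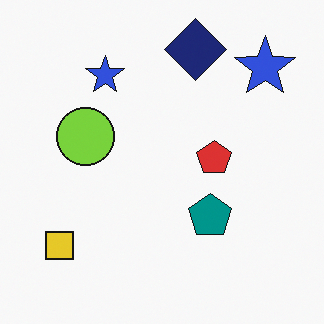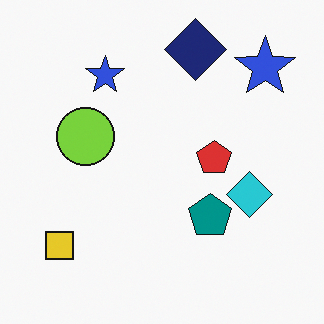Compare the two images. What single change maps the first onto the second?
Overlaid with an additional cyan diamond.

A cyan diamond appears in the second image that is absent from the first.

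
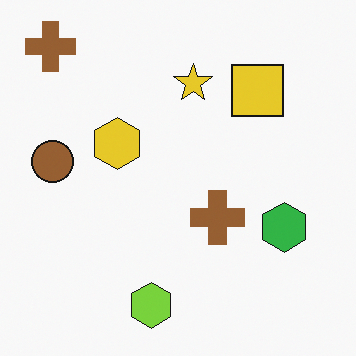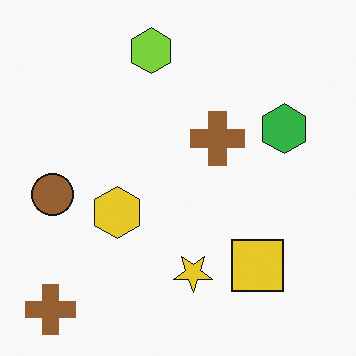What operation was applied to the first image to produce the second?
The image was flipped vertically (top ↔ bottom).

The lime hexagon is in the bottom of the first image and the top of the second — shapes on opposite sides of the horizontal midline have swapped in a mirror flip.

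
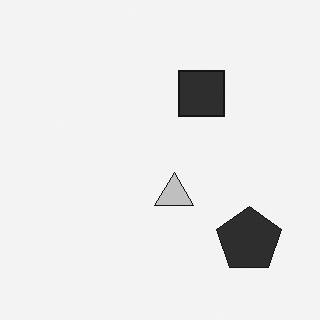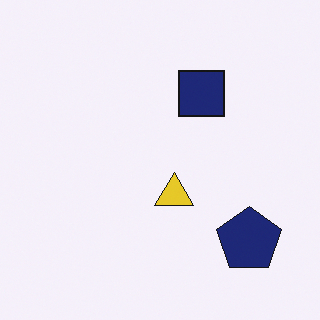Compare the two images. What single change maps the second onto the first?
Converted to grayscale.

All color is removed — every shape is now a shade of grey.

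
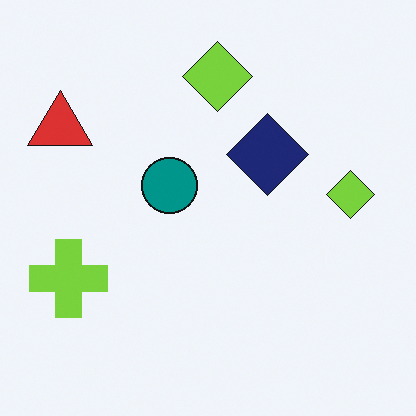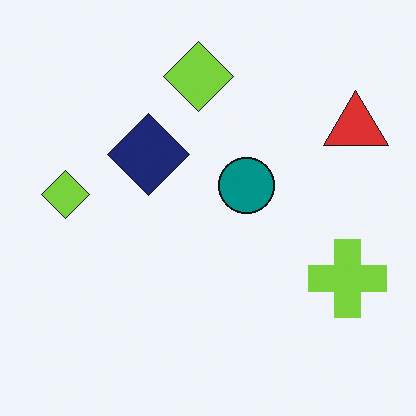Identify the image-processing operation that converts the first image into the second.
It was flipped horizontally (left ↔ right).

The red triangle is in the top-left of the first image and the top-right of the second — shapes on opposite sides of the vertical midline have swapped in a mirror flip.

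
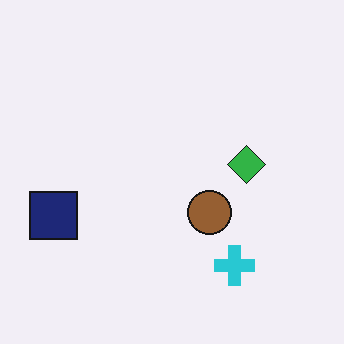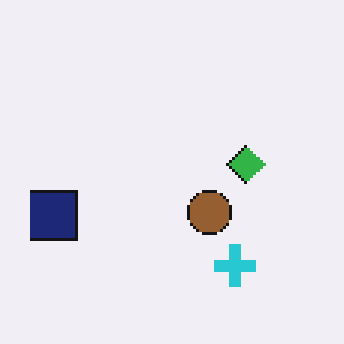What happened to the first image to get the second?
This is the original image lightly pixelated (a mild mosaic effect).

Shapes are reduced to large square blocks; fine edges and outlines are lost — a downscale-then-upscale (mosaic) effect.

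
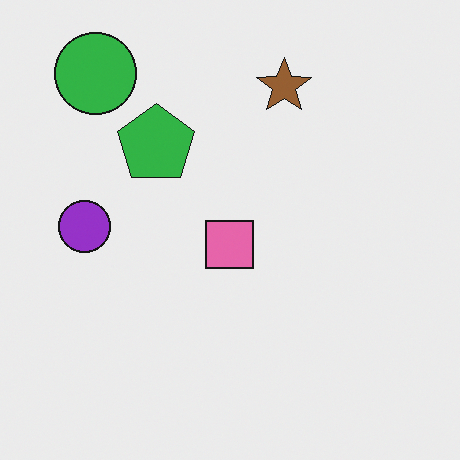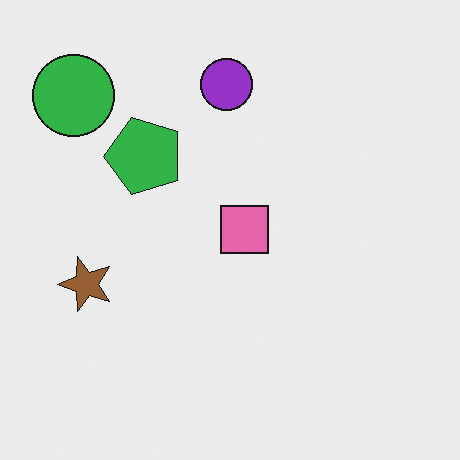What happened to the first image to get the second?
Transposed (reflected across the top-left ↔ bottom-right diagonal).

Shapes have swapped their row and column positions — what was in the top-right is now in the bottom-left — a diagonal reflection.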